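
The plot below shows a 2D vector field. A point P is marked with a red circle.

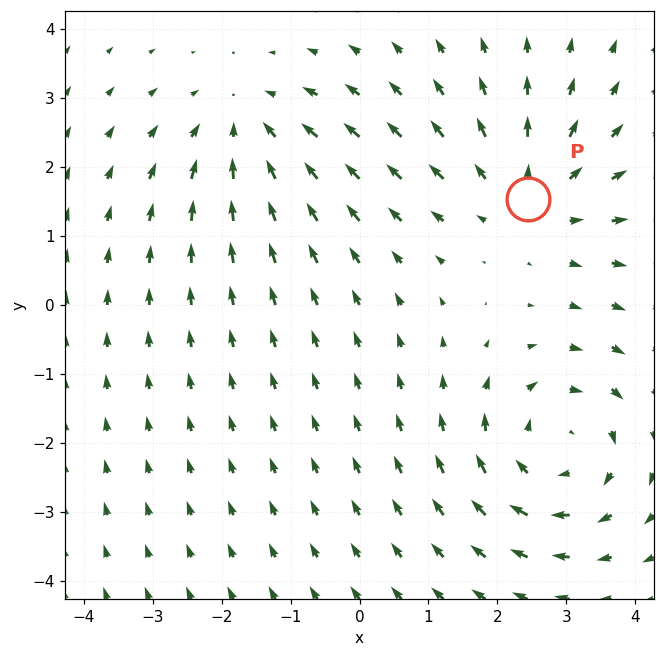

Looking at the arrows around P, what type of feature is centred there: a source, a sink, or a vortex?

At P (2.4, 1.5) the arrows spread outward. Divergence about +3, curl ≈0 — positive divergence with near-zero curl is a source.

source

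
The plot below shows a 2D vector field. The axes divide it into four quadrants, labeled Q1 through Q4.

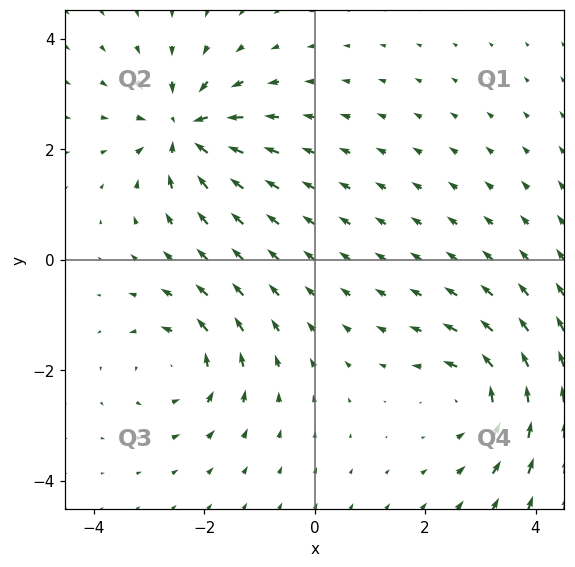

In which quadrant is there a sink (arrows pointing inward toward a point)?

The sink sits at approximately (-2.4, 2.4), which lies in quadrant Q2. The divergence there is about -5, negative as expected for a sink.

Q2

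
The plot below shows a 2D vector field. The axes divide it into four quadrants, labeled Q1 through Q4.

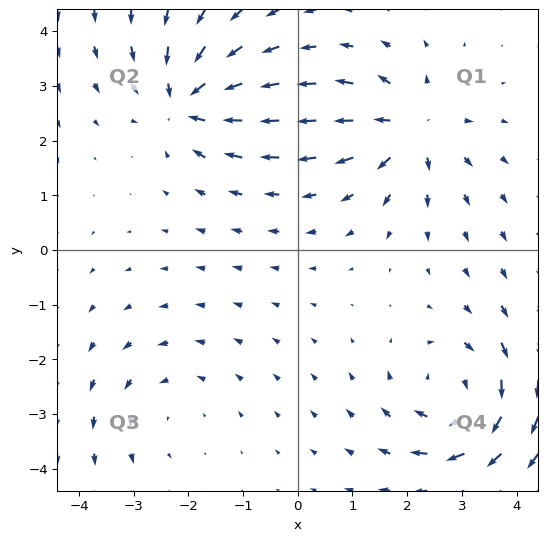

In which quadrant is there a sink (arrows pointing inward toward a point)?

The sink sits at approximately (-2.0, 2.7), which lies in quadrant Q2. The divergence there is about -5, negative as expected for a sink.

Q2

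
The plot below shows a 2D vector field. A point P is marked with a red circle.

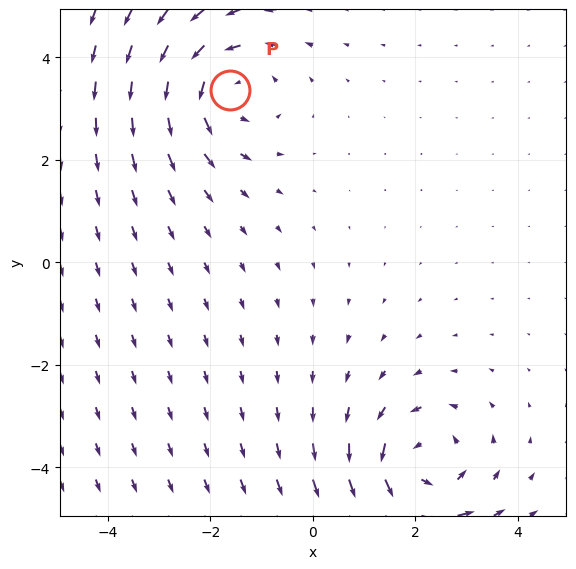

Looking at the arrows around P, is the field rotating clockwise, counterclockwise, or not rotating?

counterclockwise

Near P at (-1.6, 3.4) the arrows circulate counterclockwise. The curl (z-component) there is about +3; positive curl means counterclockwise rotation.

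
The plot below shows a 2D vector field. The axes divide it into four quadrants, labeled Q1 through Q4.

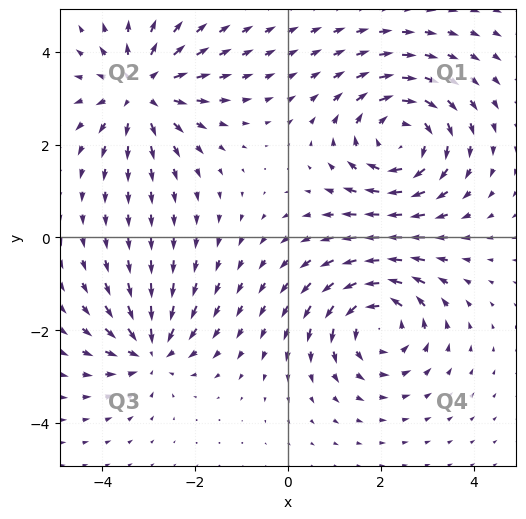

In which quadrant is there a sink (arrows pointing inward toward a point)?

Q3

The sink sits at approximately (-3.0, -2.4), which lies in quadrant Q3. The divergence there is about -4, negative as expected for a sink.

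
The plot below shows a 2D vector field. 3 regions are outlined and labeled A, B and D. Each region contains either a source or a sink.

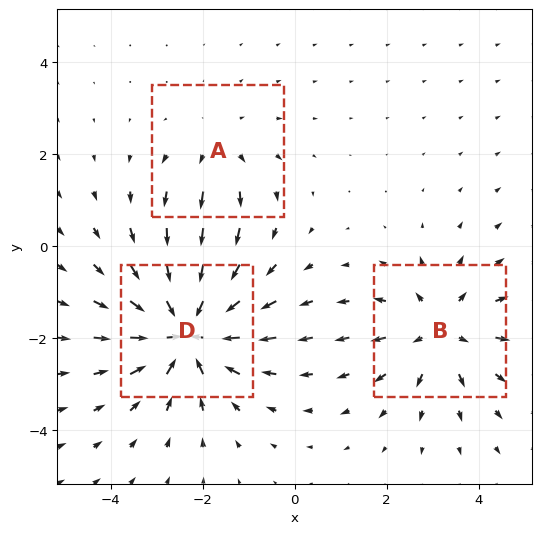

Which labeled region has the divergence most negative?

D

Divergence at each region's feature centre — A: about +2, B: about +3, D: about -5. Region D is most negative.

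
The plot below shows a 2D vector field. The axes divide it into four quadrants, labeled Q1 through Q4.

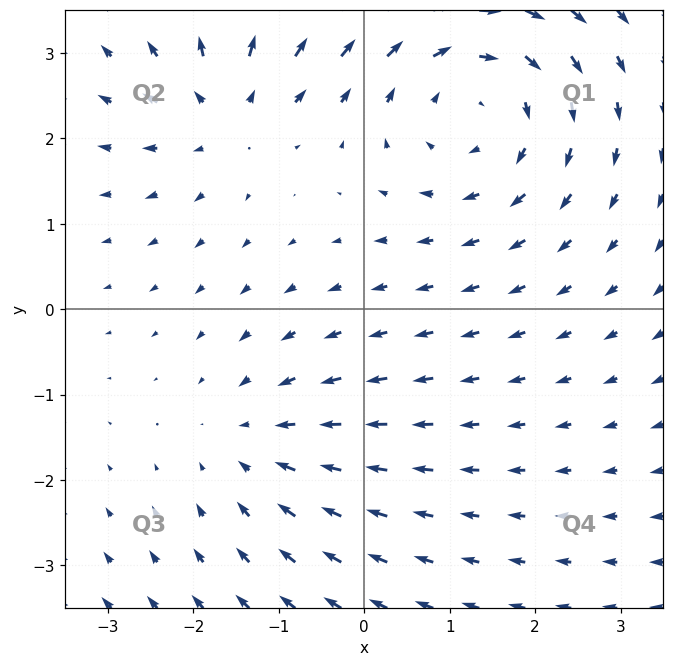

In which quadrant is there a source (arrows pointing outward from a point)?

Q2

The source sits at approximately (-1.6, 2.3), which lies in quadrant Q2. The divergence there is about +4, positive as expected for a source.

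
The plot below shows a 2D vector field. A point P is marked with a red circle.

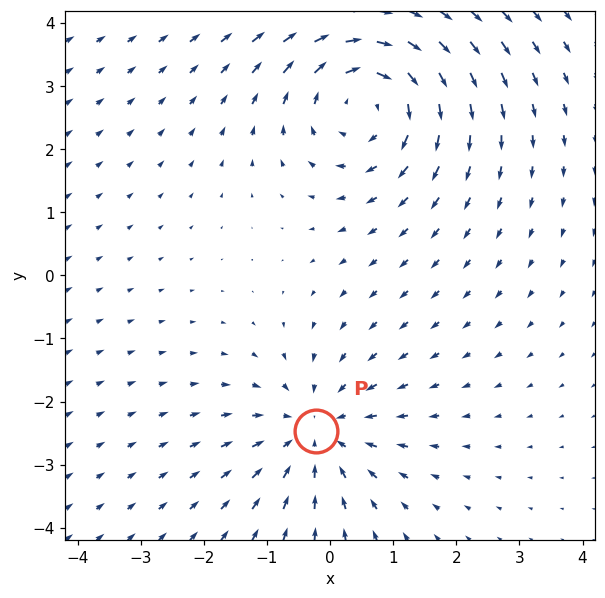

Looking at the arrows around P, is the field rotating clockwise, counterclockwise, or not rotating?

Near P at (-0.2, -2.5) the arrows show no circulation. The curl there is ≈0.

not rotating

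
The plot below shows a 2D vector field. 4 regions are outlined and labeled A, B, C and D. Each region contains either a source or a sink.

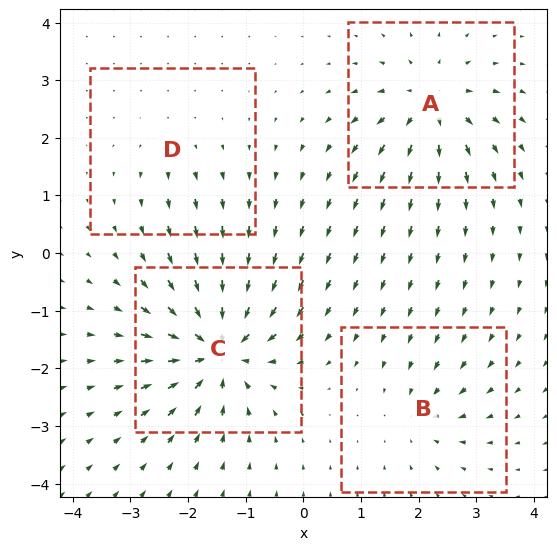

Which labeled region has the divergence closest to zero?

Divergence at each region's feature centre — A: about +6, B: about -4, C: about -9, D: about +3. Region D is closest to zero.

D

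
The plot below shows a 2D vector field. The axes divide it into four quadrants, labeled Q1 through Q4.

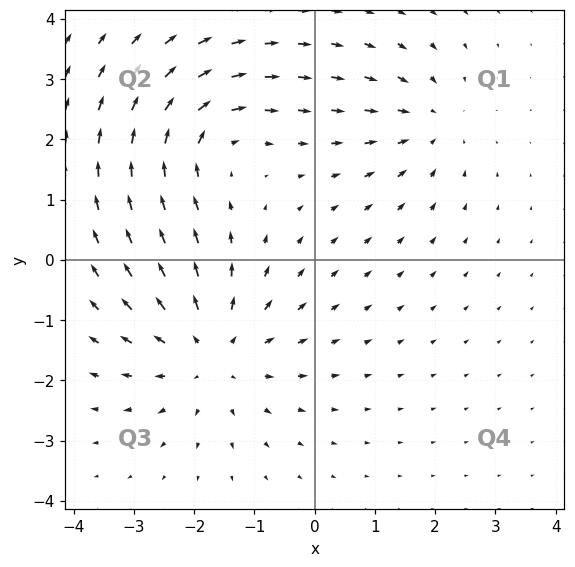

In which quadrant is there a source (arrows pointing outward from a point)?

Q3

The source sits at approximately (-1.7, -1.5), which lies in quadrant Q3. The divergence there is about +4, positive as expected for a source.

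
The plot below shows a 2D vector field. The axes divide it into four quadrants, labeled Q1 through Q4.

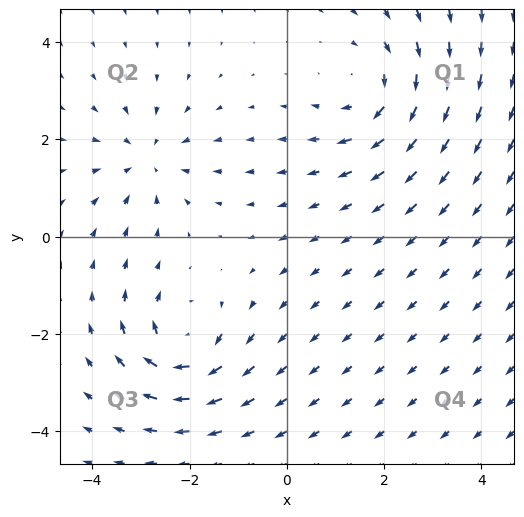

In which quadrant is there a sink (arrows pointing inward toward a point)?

Q2

The sink sits at approximately (-2.9, 1.6), which lies in quadrant Q2. The divergence there is about -3, negative as expected for a sink.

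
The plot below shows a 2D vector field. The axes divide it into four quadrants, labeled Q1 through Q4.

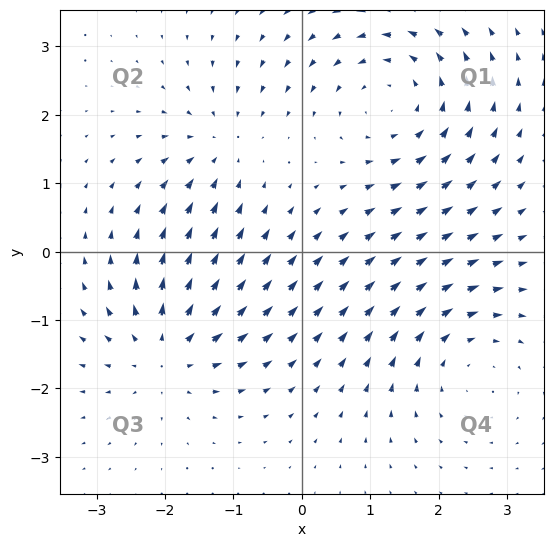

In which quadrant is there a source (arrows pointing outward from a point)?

The source sits at approximately (-2.0, -1.4), which lies in quadrant Q3. The divergence there is about +4, positive as expected for a source.

Q3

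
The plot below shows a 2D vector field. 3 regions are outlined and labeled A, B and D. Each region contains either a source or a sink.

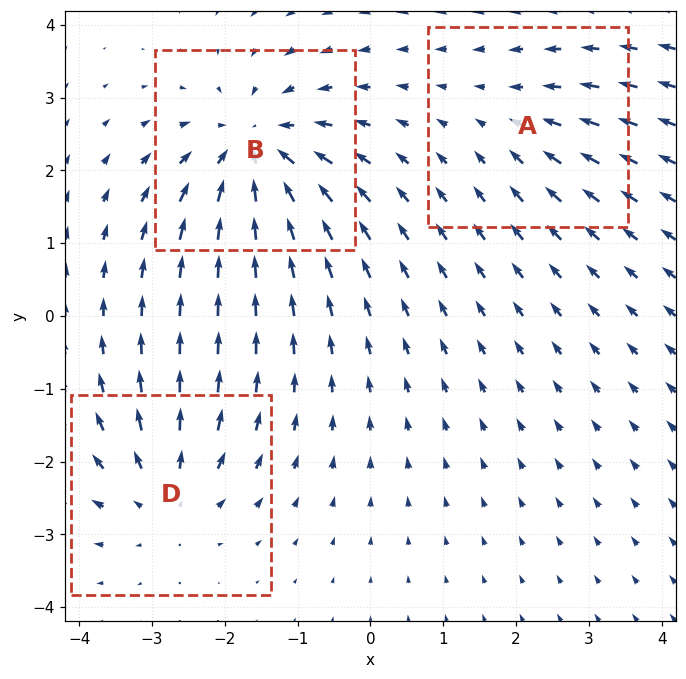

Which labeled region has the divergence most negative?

Divergence at each region's feature centre — A: about -2, B: about -5, D: about +3. Region B is most negative.

B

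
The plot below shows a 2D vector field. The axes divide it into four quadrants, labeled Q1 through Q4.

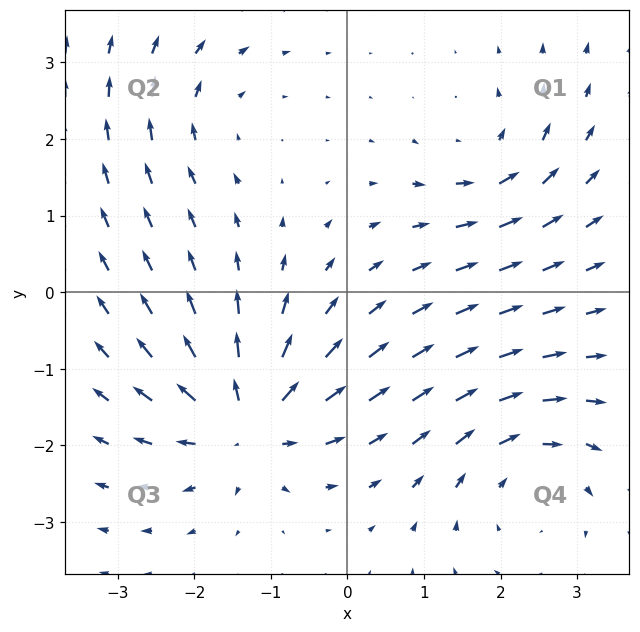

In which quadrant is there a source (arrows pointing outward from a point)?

Q3

The source sits at approximately (-1.3, -1.7), which lies in quadrant Q3. The divergence there is about +7, positive as expected for a source.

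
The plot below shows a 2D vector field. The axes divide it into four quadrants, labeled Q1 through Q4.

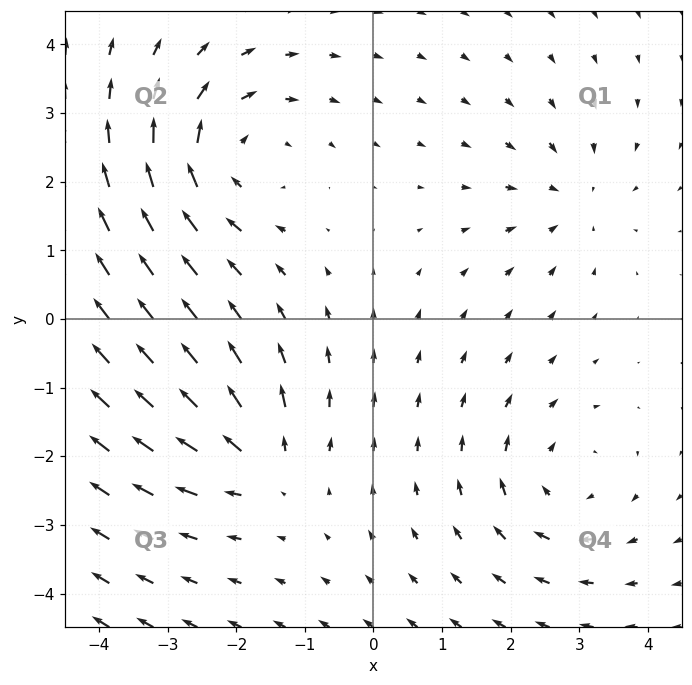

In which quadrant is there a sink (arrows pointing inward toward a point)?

The sink sits at approximately (2.9, 1.7), which lies in quadrant Q1. The divergence there is about -3, negative as expected for a sink.

Q1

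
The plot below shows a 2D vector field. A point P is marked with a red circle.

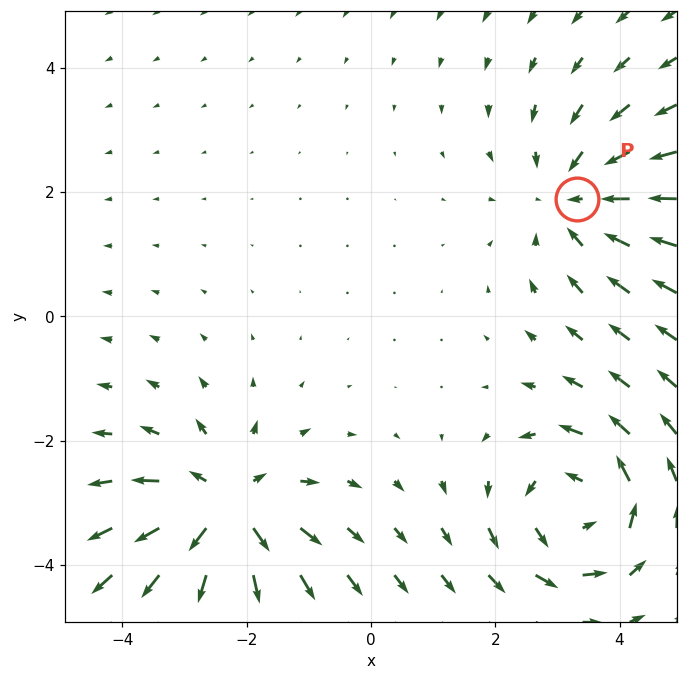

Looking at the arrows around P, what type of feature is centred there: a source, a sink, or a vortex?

sink

At P (3.3, 1.9) the arrows converge inward. Divergence about -3, curl ≈0 — negative divergence with near-zero curl is a sink.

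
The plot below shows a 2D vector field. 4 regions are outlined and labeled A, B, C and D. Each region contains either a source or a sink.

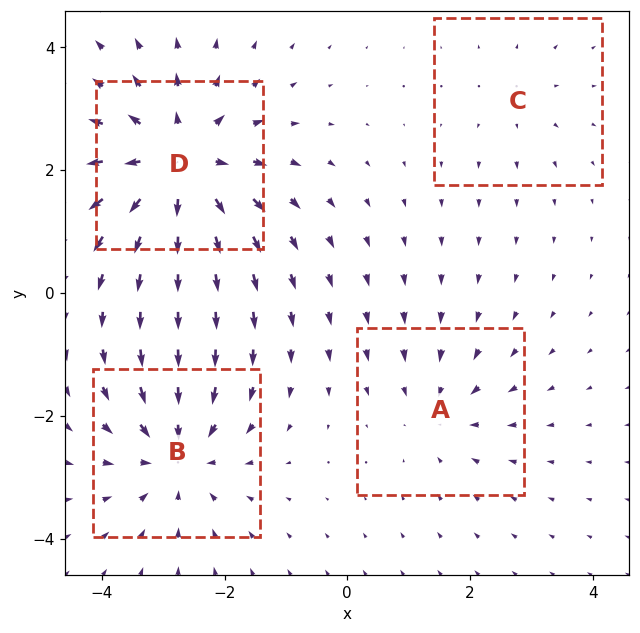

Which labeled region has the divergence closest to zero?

C

Divergence at each region's feature centre — A: about -3, B: about -5, C: about +2, D: about +6. Region C is closest to zero.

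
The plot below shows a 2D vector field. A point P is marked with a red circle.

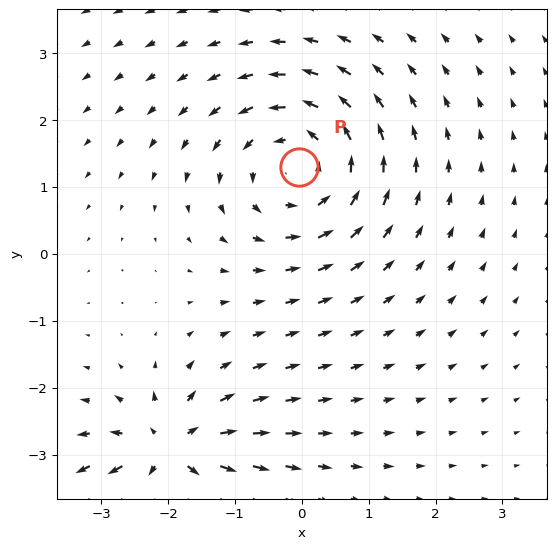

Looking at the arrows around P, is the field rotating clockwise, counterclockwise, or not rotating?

counterclockwise

Near P at (-0.0, 1.3) the arrows circulate counterclockwise. The curl (z-component) there is about +3; positive curl means counterclockwise rotation.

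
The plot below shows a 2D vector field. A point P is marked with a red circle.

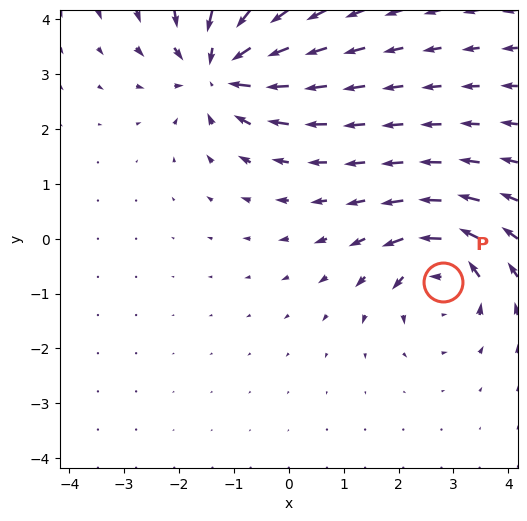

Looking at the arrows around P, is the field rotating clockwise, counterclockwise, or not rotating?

counterclockwise

Near P at (2.8, -0.8) the arrows circulate counterclockwise. The curl (z-component) there is about +4; positive curl means counterclockwise rotation.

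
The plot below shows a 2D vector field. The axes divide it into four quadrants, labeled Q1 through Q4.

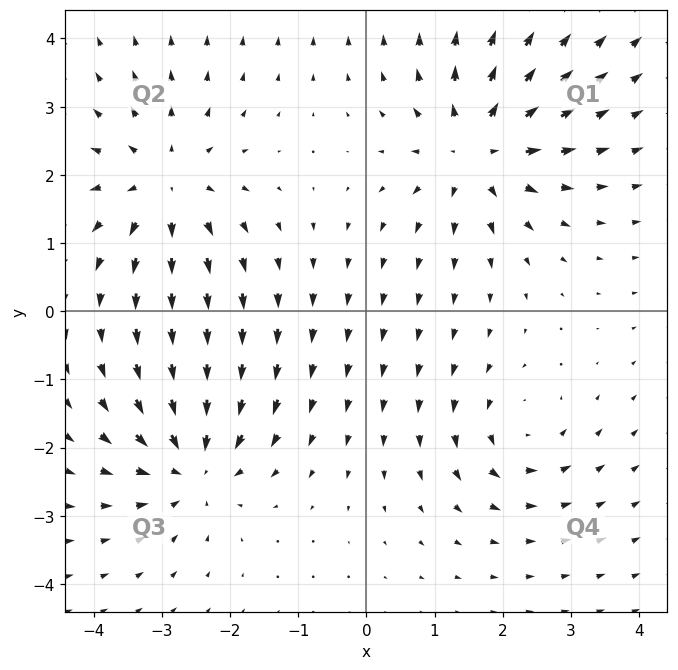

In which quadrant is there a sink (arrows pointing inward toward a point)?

Q3

The sink sits at approximately (-2.6, -2.3), which lies in quadrant Q3. The divergence there is about -5, negative as expected for a sink.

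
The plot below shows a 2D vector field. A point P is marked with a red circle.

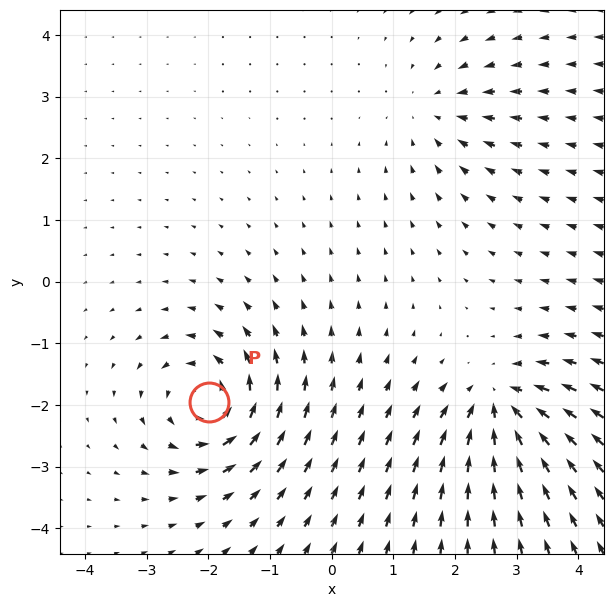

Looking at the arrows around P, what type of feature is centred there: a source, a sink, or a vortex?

vortex

At P (-2.0, -1.9) the arrows circulate counterclockwise. Divergence ≈0, curl about +6 — near-zero divergence with nonzero curl is a vortex.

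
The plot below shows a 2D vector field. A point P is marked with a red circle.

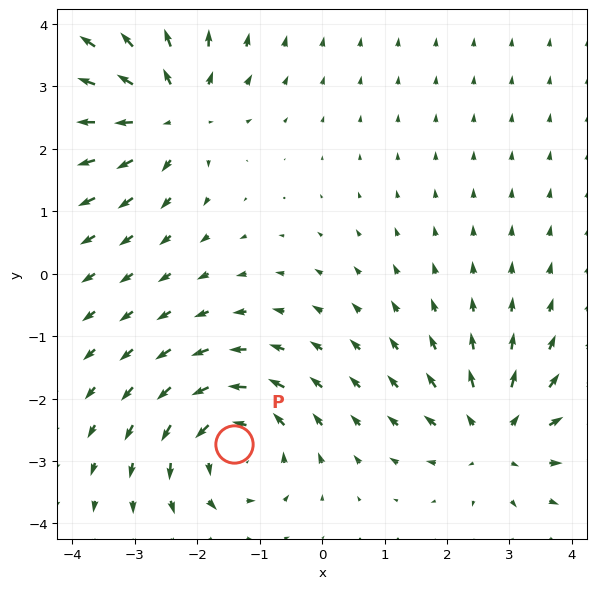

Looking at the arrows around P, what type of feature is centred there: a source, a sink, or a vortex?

vortex

At P (-1.4, -2.7) the arrows circulate counterclockwise. Divergence ≈0, curl about +5 — near-zero divergence with nonzero curl is a vortex.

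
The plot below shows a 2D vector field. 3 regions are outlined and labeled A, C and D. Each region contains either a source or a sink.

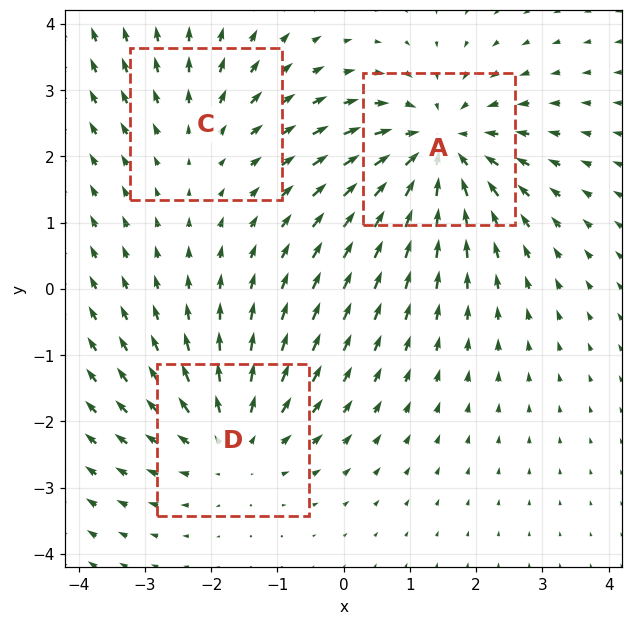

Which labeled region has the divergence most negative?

Divergence at each region's feature centre — A: about -4, C: about +2, D: about +3. Region A is most negative.

A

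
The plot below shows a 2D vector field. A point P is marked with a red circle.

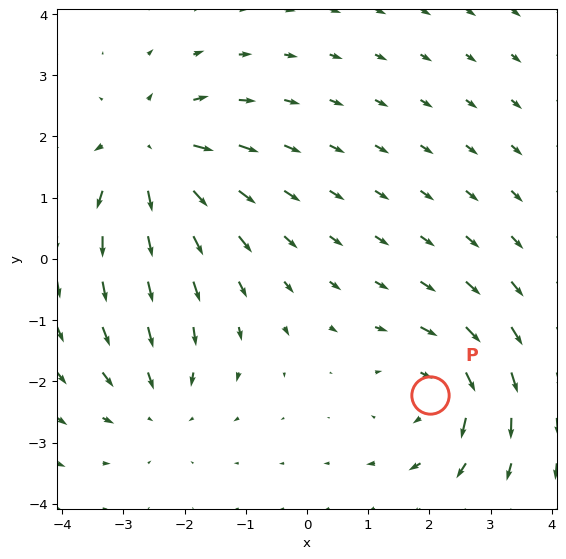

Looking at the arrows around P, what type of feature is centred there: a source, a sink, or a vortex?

vortex

At P (2.0, -2.2) the arrows circulate clockwise. Divergence ≈0, curl about -5 — near-zero divergence with nonzero curl is a vortex.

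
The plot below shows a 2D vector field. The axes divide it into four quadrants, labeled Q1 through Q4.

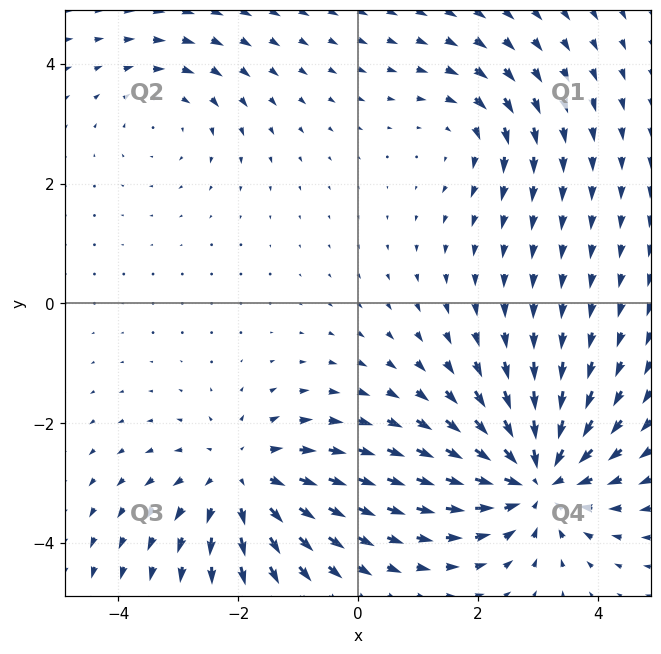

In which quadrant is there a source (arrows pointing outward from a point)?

The source sits at approximately (-1.9, -2.9), which lies in quadrant Q3. The divergence there is about +4, positive as expected for a source.

Q3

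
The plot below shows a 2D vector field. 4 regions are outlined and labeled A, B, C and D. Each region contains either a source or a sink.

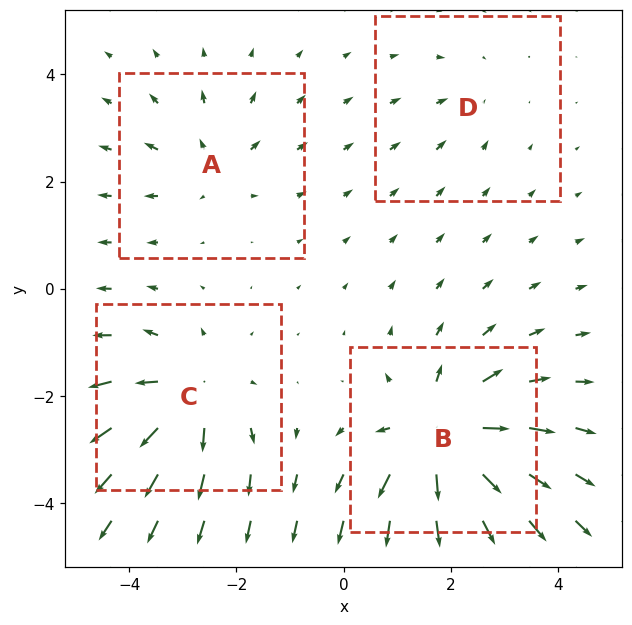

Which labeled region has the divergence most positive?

B

Divergence at each region's feature centre — A: about +4, B: about +9, C: about +6, D: about -2. Region B is most positive.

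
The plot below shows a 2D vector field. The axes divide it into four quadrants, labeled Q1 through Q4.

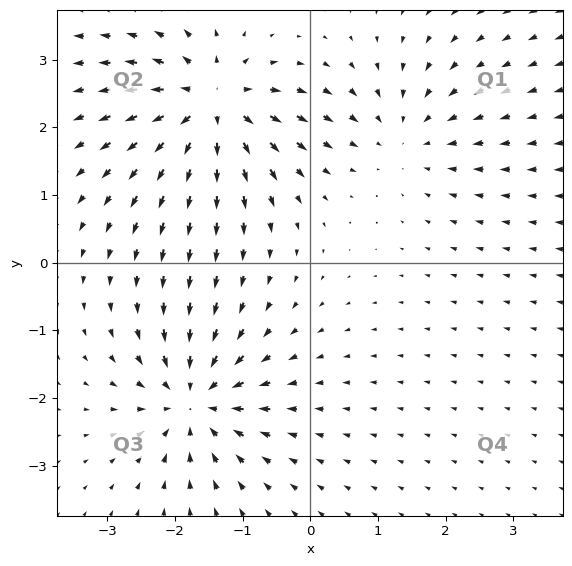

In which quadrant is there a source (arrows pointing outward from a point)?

The source sits at approximately (-1.4, 2.3), which lies in quadrant Q2. The divergence there is about +6, positive as expected for a source.

Q2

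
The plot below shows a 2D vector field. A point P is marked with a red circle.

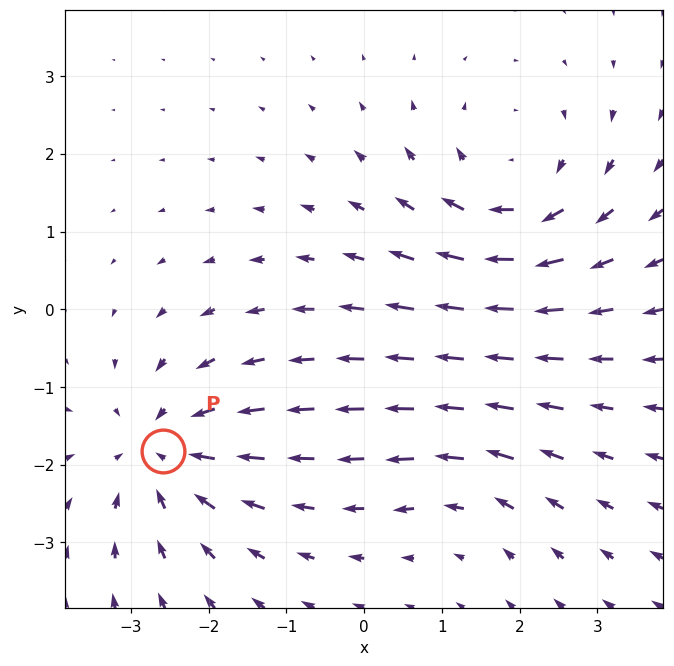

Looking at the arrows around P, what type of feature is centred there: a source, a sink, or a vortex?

At P (-2.6, -1.8) the arrows converge inward. Divergence about -5, curl ≈0 — negative divergence with near-zero curl is a sink.

sink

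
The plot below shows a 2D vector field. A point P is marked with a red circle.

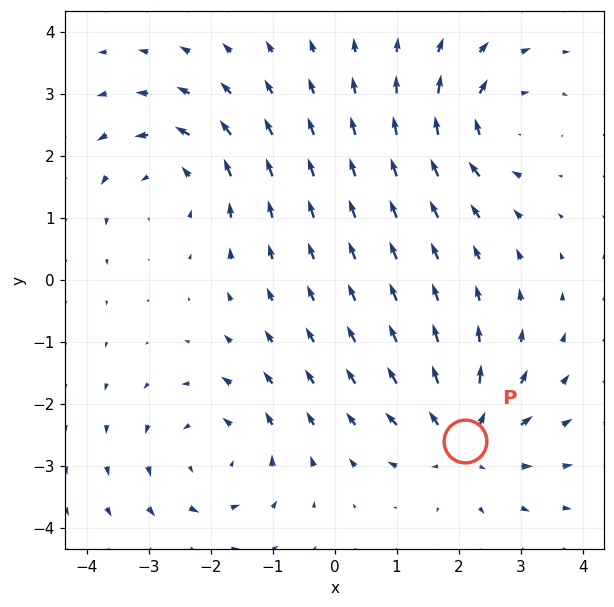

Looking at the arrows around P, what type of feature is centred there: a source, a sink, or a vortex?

source

At P (2.1, -2.6) the arrows spread outward. Divergence about +5, curl ≈0 — positive divergence with near-zero curl is a source.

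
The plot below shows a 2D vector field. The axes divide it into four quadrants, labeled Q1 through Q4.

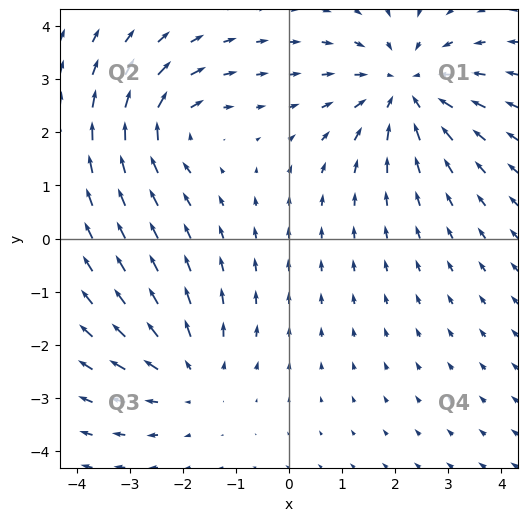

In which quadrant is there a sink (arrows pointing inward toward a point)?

Q1

The sink sits at approximately (2.2, 2.8), which lies in quadrant Q1. The divergence there is about -4, negative as expected for a sink.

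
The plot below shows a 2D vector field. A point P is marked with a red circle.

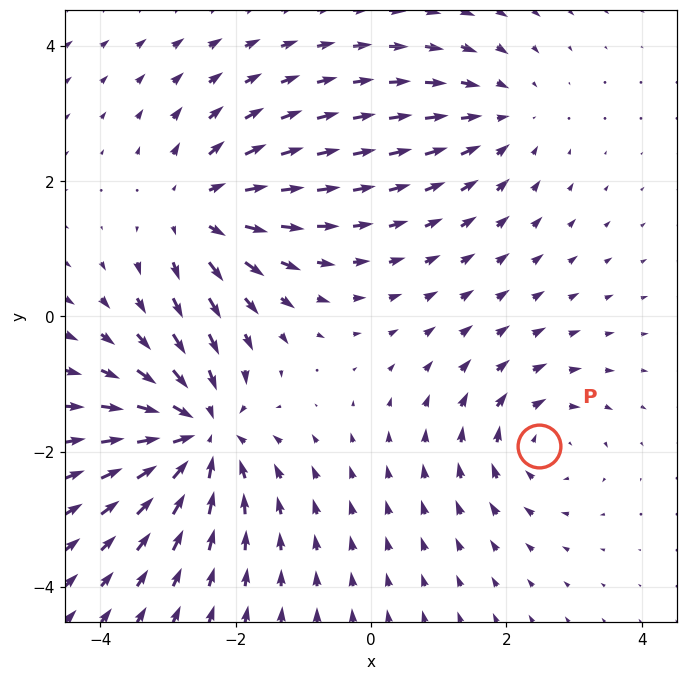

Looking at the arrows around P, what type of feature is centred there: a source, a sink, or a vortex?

At P (2.5, -1.9) the arrows circulate clockwise. Divergence ≈0, curl about -4 — near-zero divergence with nonzero curl is a vortex.

vortex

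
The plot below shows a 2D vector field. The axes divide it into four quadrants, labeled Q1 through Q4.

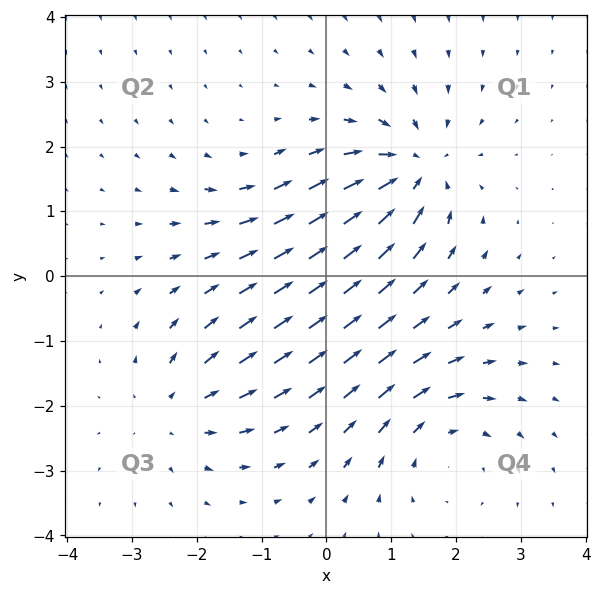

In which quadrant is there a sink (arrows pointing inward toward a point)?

The sink sits at approximately (1.3, 1.6), which lies in quadrant Q1. The divergence there is about -6, negative as expected for a sink.

Q1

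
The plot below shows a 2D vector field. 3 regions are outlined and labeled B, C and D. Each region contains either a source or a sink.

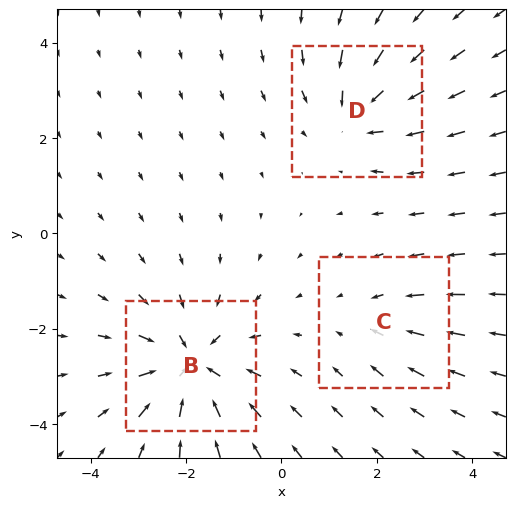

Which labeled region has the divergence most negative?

B

Divergence at each region's feature centre — B: about -4, C: about -2, D: about -3. Region B is most negative.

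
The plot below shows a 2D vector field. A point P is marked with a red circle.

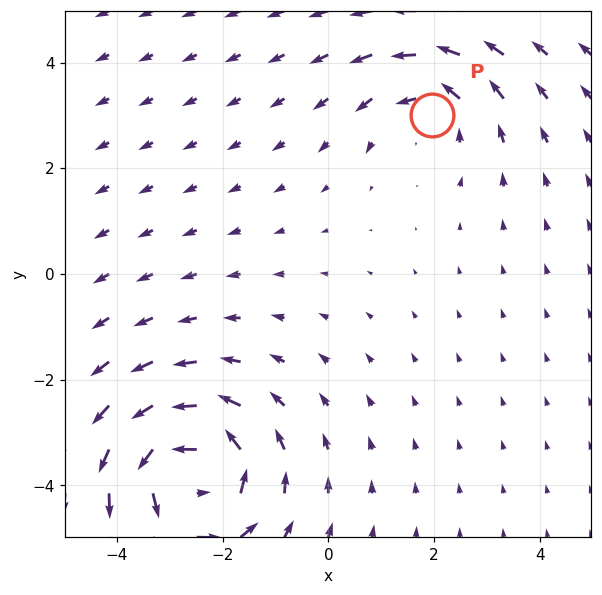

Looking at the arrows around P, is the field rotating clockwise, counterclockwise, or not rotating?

Near P at (2.0, 3.0) the arrows circulate counterclockwise. The curl (z-component) there is about +2; positive curl means counterclockwise rotation.

counterclockwise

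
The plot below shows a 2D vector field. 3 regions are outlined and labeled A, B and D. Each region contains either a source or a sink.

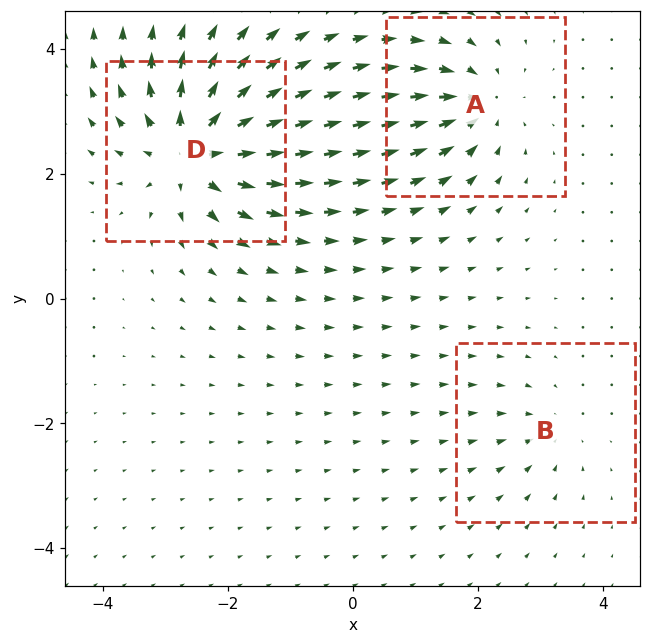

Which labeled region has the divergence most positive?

Divergence at each region's feature centre — A: about -4, B: about -2, D: about +7. Region D is most positive.

D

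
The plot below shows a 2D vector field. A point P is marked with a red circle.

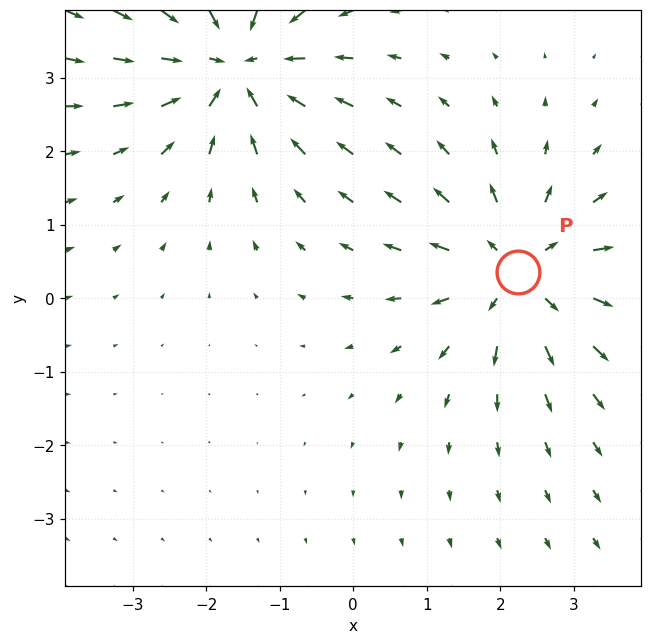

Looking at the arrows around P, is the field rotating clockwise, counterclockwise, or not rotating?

Near P at (2.2, 0.4) the arrows show no circulation. The curl there is ≈0.

not rotating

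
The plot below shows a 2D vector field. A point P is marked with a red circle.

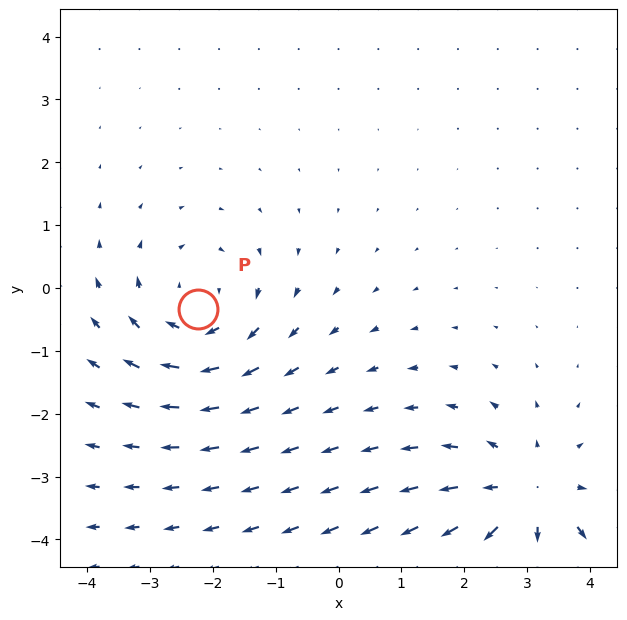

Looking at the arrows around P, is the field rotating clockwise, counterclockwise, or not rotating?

Near P at (-2.2, -0.3) the arrows circulate clockwise. The curl (z-component) there is about -3; negative curl means clockwise rotation.

clockwise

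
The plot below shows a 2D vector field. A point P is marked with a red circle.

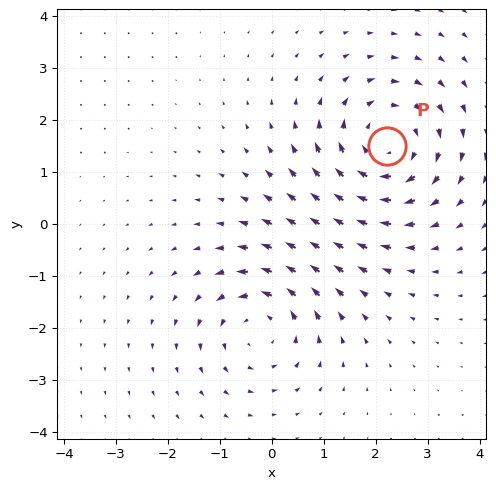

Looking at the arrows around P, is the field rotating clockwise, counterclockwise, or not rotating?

Near P at (2.2, 1.5) the arrows circulate clockwise. The curl (z-component) there is about -4; negative curl means clockwise rotation.

clockwise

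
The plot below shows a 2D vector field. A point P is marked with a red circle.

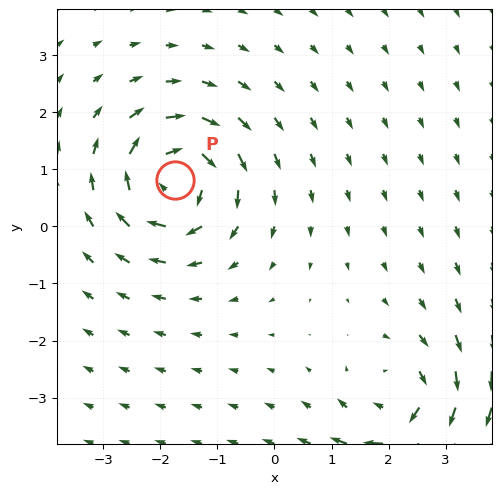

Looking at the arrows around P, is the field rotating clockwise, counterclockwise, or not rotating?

clockwise

Near P at (-1.7, 0.8) the arrows circulate clockwise. The curl (z-component) there is about -5; negative curl means clockwise rotation.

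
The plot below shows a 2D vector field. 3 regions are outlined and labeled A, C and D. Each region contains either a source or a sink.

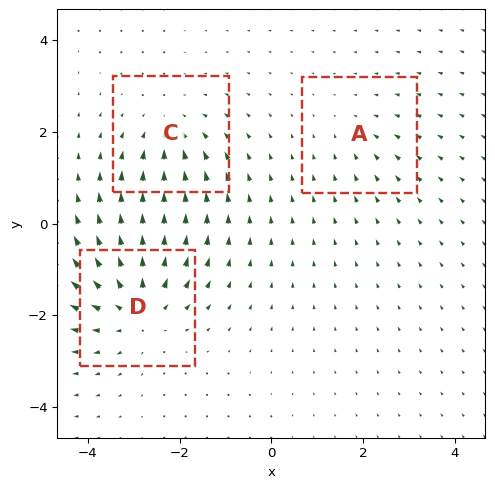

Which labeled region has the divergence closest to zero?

Divergence at each region's feature centre — A: about -2, C: about -3, D: about +4. Region A is closest to zero.

A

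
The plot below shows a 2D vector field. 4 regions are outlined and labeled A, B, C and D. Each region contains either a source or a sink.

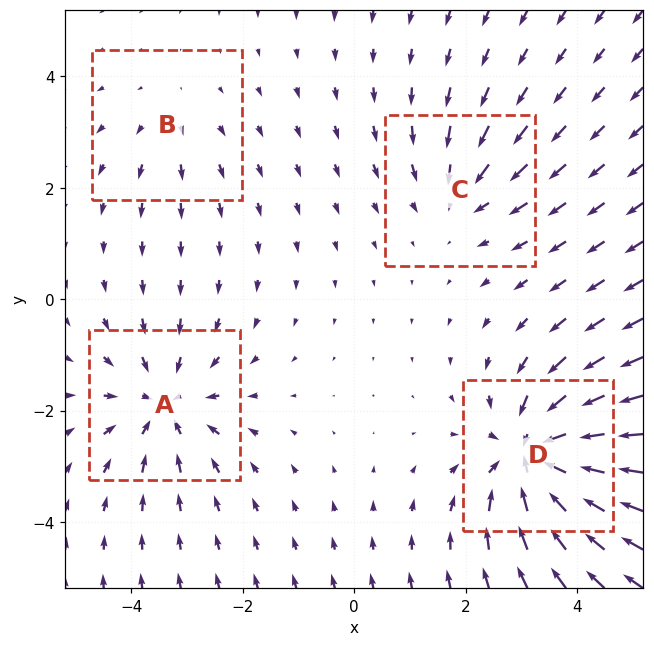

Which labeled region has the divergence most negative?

Divergence at each region's feature centre — A: about -5, B: about +2, C: about -3, D: about -7. Region D is most negative.

D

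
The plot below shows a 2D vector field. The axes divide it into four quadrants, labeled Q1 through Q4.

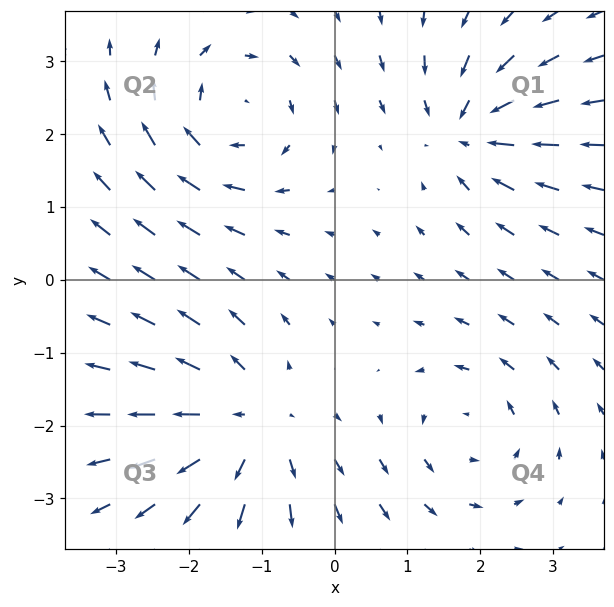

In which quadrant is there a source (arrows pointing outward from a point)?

The source sits at approximately (-1.2, -2.0), which lies in quadrant Q3. The divergence there is about +5, positive as expected for a source.

Q3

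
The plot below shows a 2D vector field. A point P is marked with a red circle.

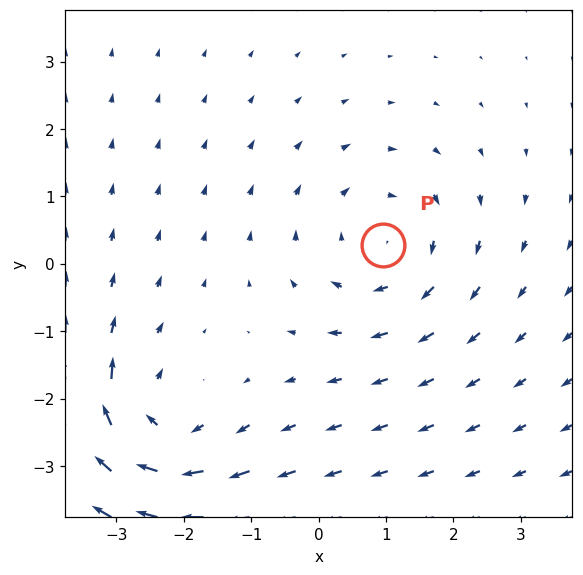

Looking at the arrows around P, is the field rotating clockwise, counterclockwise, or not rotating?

Near P at (1.0, 0.3) the arrows circulate clockwise. The curl (z-component) there is about -3; negative curl means clockwise rotation.

clockwise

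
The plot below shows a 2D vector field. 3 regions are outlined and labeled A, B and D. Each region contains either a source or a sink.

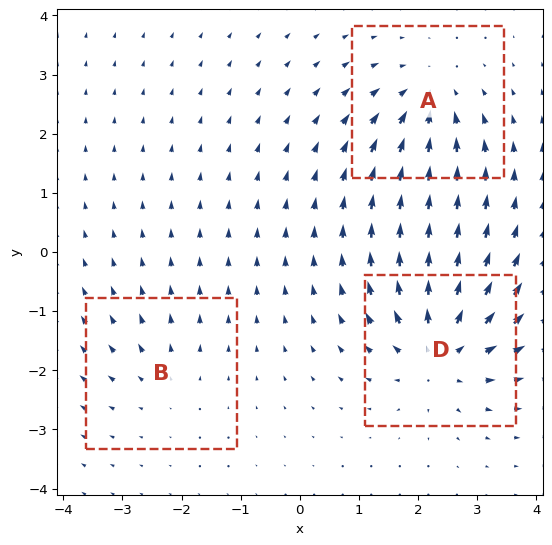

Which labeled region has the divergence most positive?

D

Divergence at each region's feature centre — A: about -4, B: about +2, D: about +5. Region D is most positive.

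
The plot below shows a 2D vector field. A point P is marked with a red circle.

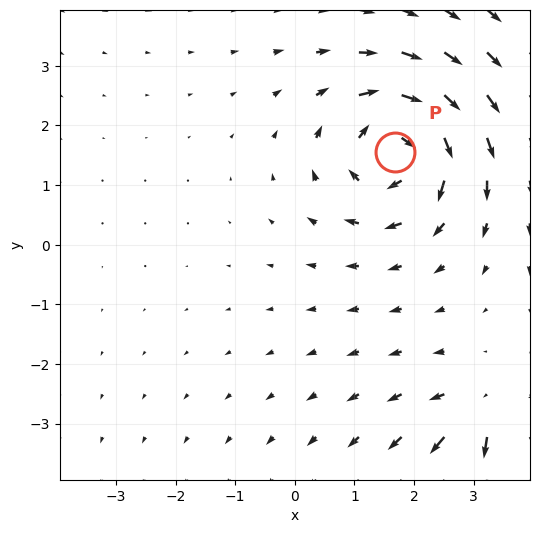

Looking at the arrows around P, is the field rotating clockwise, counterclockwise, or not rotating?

clockwise

Near P at (1.7, 1.6) the arrows circulate clockwise. The curl (z-component) there is about -6; negative curl means clockwise rotation.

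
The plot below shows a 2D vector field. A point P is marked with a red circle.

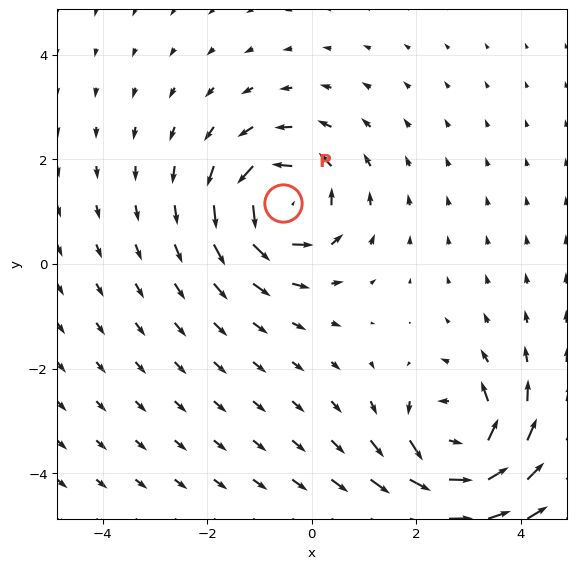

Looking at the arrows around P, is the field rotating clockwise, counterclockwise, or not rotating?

counterclockwise

Near P at (-0.6, 1.2) the arrows circulate counterclockwise. The curl (z-component) there is about +4; positive curl means counterclockwise rotation.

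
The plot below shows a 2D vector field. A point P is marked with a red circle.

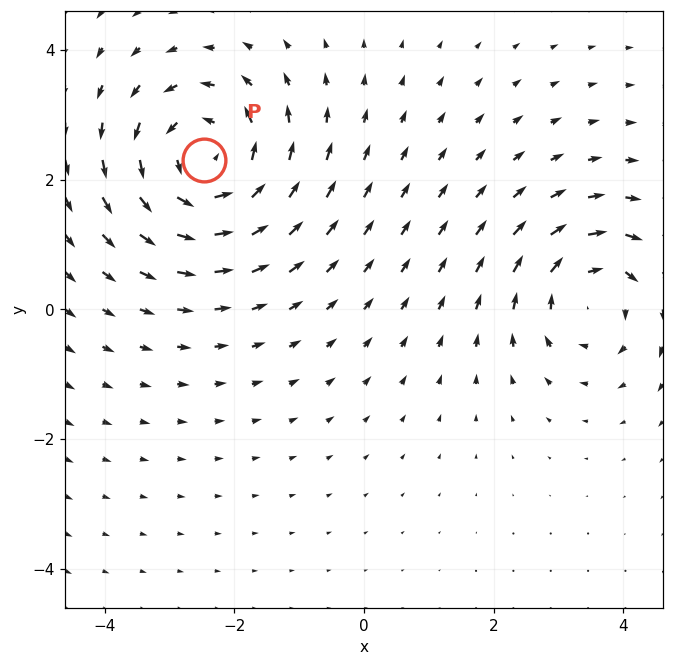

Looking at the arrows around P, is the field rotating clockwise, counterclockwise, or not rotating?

counterclockwise

Near P at (-2.5, 2.3) the arrows circulate counterclockwise. The curl (z-component) there is about +5; positive curl means counterclockwise rotation.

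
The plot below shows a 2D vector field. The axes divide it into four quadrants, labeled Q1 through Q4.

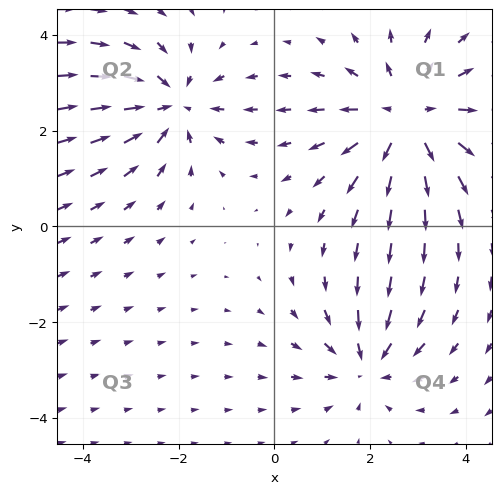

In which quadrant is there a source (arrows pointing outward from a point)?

The source sits at approximately (2.8, 2.3), which lies in quadrant Q1. The divergence there is about +4, positive as expected for a source.

Q1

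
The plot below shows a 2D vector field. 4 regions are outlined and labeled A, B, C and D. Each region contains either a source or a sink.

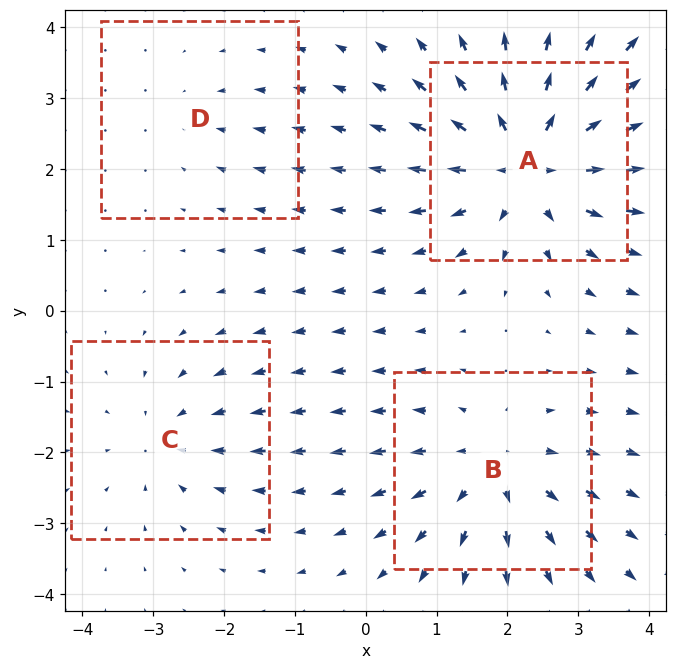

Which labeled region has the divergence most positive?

Divergence at each region's feature centre — A: about +6, B: about +4, C: about -3, D: about -2. Region A is most positive.

A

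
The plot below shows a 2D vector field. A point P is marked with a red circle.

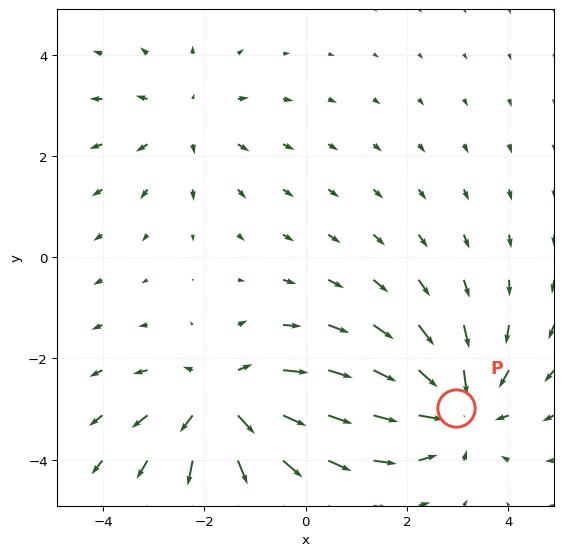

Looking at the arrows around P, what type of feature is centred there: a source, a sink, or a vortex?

At P (3.0, -3.0) the arrows converge inward. Divergence about -4, curl ≈0 — negative divergence with near-zero curl is a sink.

sink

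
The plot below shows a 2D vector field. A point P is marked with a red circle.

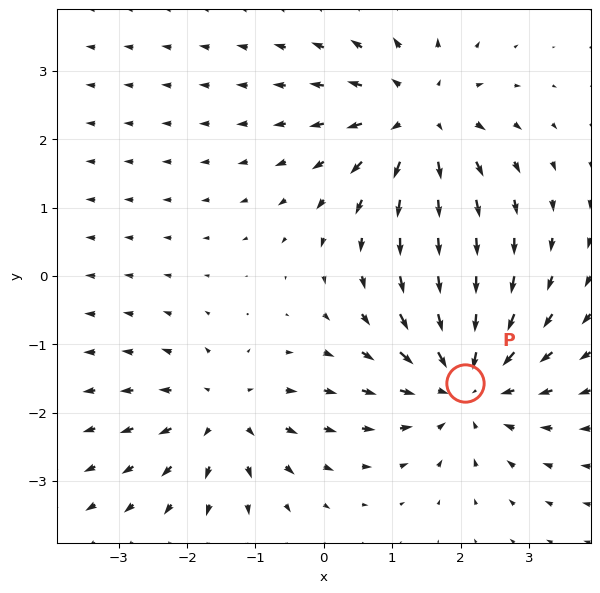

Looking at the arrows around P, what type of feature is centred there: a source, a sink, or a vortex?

At P (2.1, -1.6) the arrows converge inward. Divergence about -4, curl ≈0 — negative divergence with near-zero curl is a sink.

sink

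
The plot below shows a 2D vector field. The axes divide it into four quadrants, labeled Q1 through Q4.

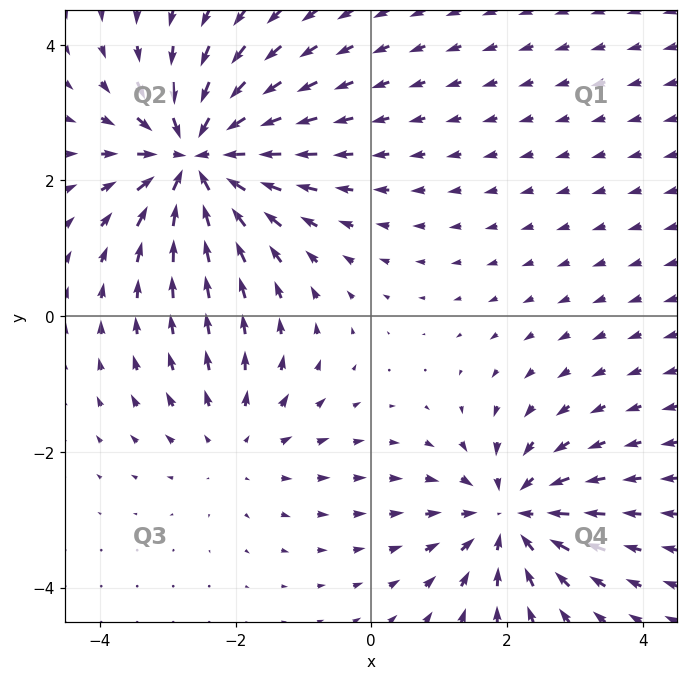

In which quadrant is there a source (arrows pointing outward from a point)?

Q3

The source sits at approximately (-2.0, -1.9), which lies in quadrant Q3. The divergence there is about +2, positive as expected for a source.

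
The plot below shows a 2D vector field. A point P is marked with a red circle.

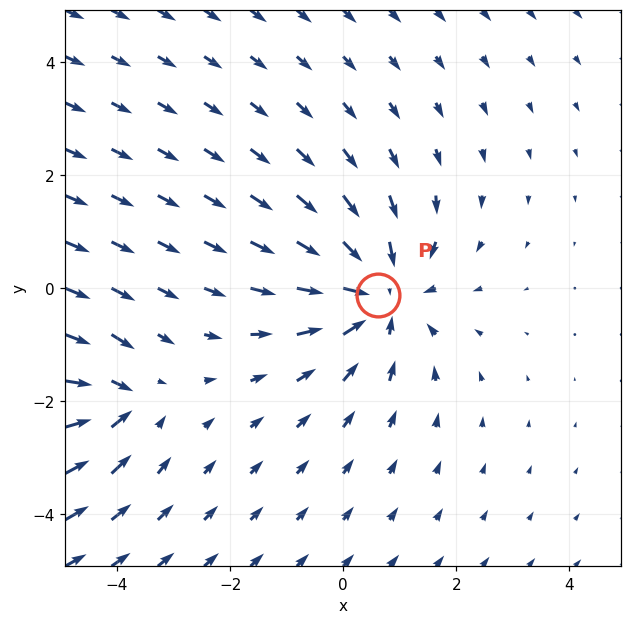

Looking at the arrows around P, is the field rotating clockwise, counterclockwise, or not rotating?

not rotating

Near P at (0.6, -0.1) the arrows show no circulation. The curl there is ≈0.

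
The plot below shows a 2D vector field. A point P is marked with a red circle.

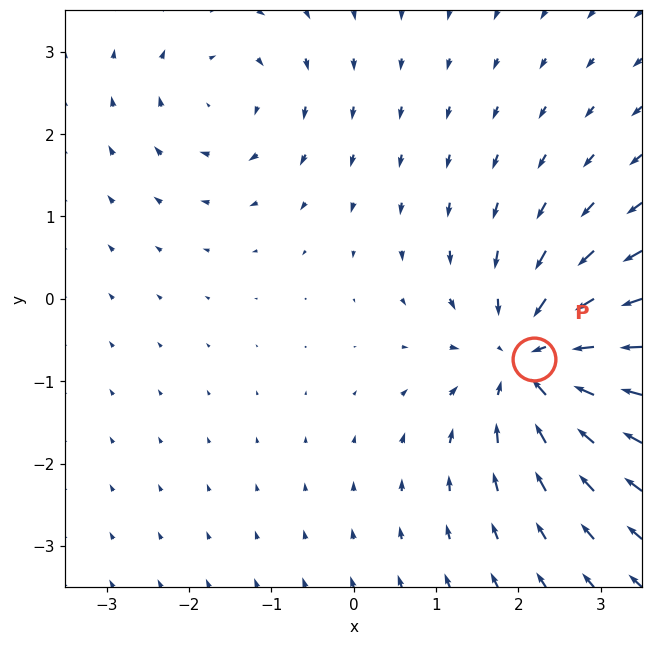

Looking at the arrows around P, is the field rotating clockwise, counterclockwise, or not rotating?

Near P at (2.2, -0.7) the arrows show no circulation. The curl there is ≈0.

not rotating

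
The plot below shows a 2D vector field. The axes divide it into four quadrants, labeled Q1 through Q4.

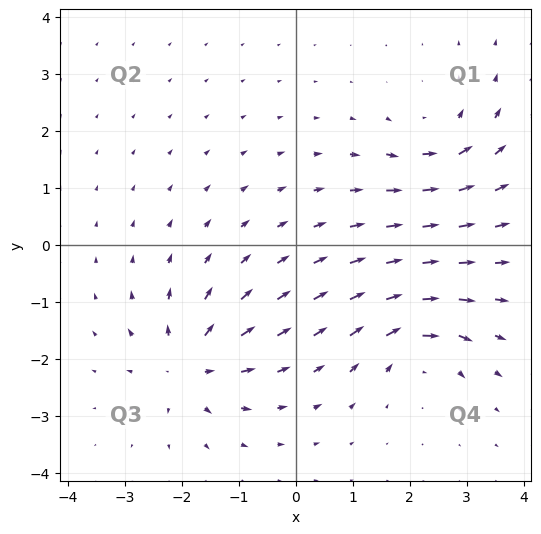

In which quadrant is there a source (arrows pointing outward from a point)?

The source sits at approximately (-1.9, -2.1), which lies in quadrant Q3. The divergence there is about +6, positive as expected for a source.

Q3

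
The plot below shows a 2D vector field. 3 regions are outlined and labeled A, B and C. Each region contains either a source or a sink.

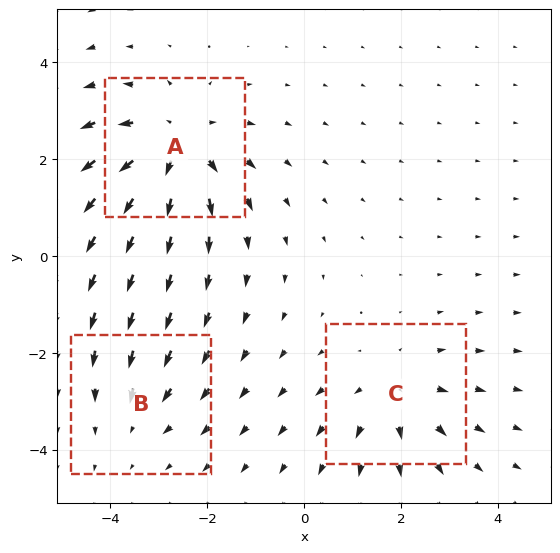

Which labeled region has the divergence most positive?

A

Divergence at each region's feature centre — A: about +4, B: about -2, C: about +3. Region A is most positive.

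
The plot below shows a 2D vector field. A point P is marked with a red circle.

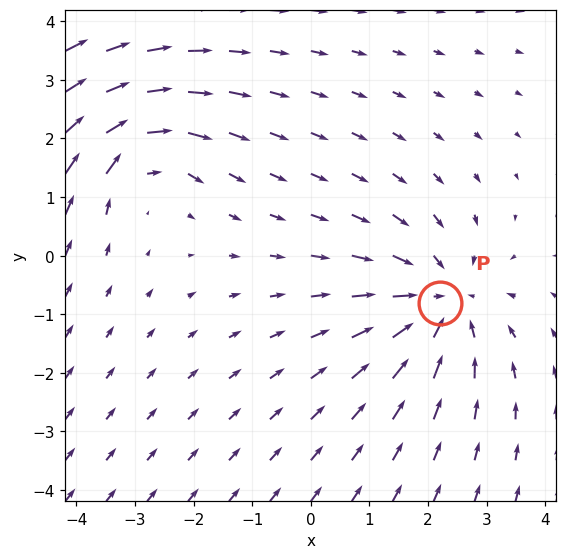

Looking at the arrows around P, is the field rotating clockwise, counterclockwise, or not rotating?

not rotating

Near P at (2.2, -0.8) the arrows show no circulation. The curl there is ≈0.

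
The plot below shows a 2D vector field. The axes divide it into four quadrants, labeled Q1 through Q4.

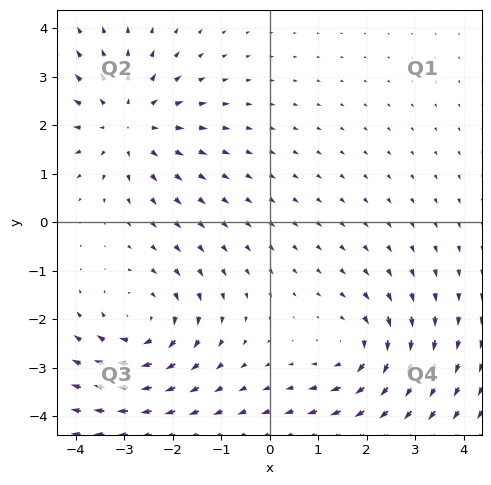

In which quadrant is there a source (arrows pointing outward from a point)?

The source sits at approximately (-3.0, 2.0), which lies in quadrant Q2. The divergence there is about +3, positive as expected for a source.

Q2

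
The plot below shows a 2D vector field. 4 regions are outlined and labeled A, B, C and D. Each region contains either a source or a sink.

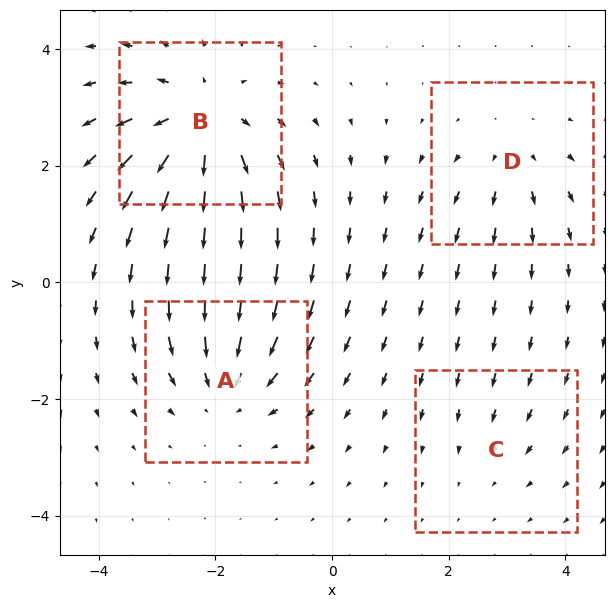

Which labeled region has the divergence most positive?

B

Divergence at each region's feature centre — A: about -5, B: about +7, C: about -2, D: about +3. Region B is most positive.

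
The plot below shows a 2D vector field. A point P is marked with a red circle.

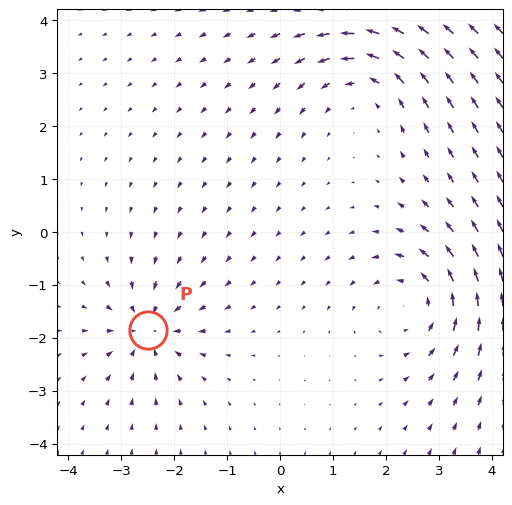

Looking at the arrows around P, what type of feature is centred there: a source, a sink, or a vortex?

At P (-2.5, -1.9) the arrows converge inward. Divergence about -4, curl ≈0 — negative divergence with near-zero curl is a sink.

sink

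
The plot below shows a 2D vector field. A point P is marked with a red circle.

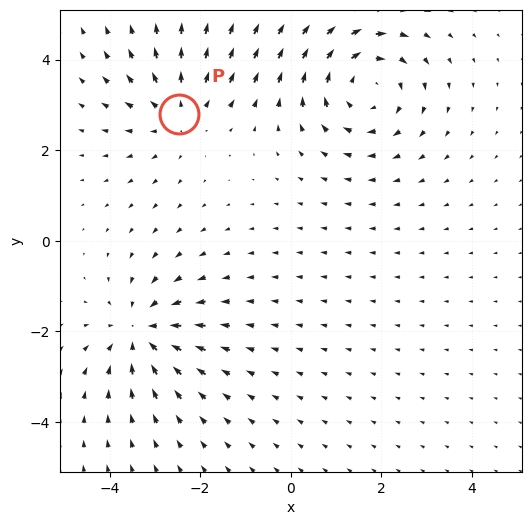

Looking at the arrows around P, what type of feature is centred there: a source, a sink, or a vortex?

At P (-2.5, 2.8) the arrows spread outward. Divergence about +3, curl ≈0 — positive divergence with near-zero curl is a source.

source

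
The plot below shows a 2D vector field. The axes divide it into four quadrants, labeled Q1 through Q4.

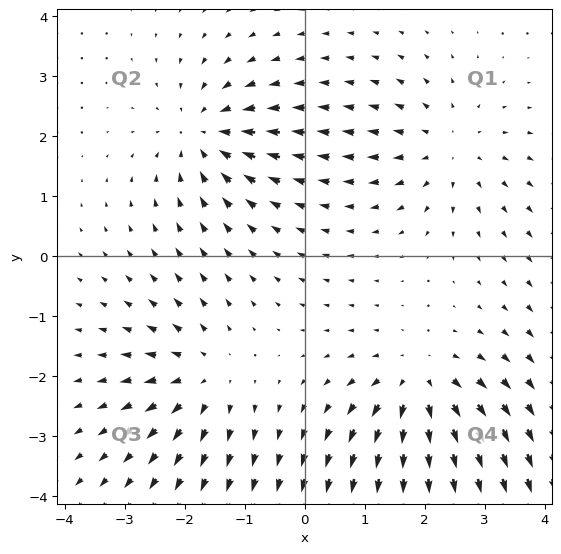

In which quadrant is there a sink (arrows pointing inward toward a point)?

The sink sits at approximately (-1.7, 2.0), which lies in quadrant Q2. The divergence there is about -5, negative as expected for a sink.

Q2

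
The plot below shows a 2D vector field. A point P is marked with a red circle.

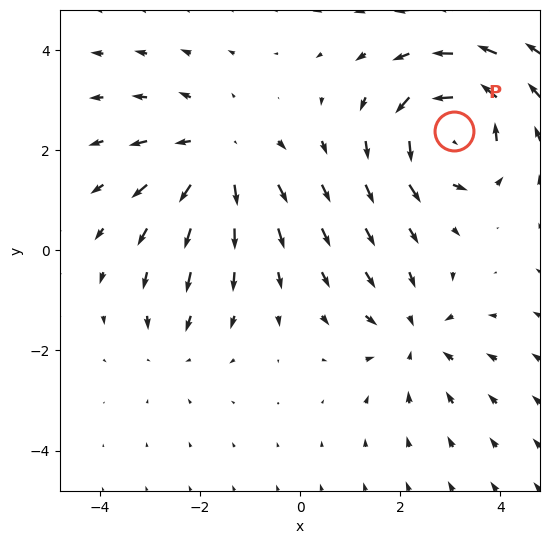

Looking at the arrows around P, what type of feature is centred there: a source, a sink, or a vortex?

vortex

At P (3.1, 2.4) the arrows circulate counterclockwise. Divergence ≈0, curl about +7 — near-zero divergence with nonzero curl is a vortex.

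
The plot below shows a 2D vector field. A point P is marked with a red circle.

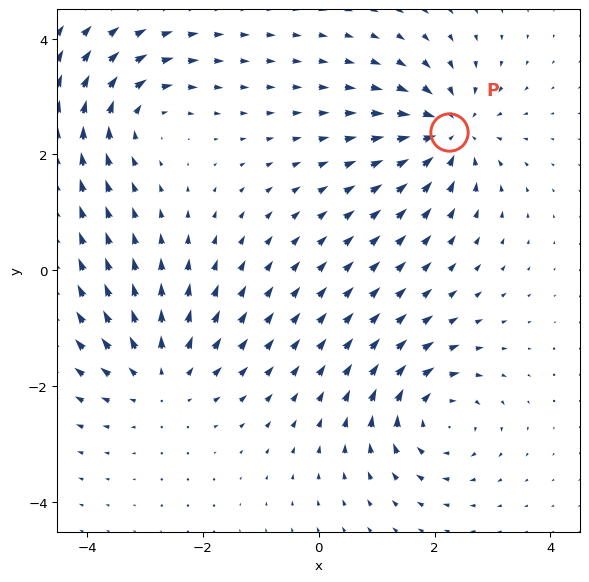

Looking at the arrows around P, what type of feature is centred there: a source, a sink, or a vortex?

sink

At P (2.3, 2.4) the arrows converge inward. Divergence about -5, curl ≈0 — negative divergence with near-zero curl is a sink.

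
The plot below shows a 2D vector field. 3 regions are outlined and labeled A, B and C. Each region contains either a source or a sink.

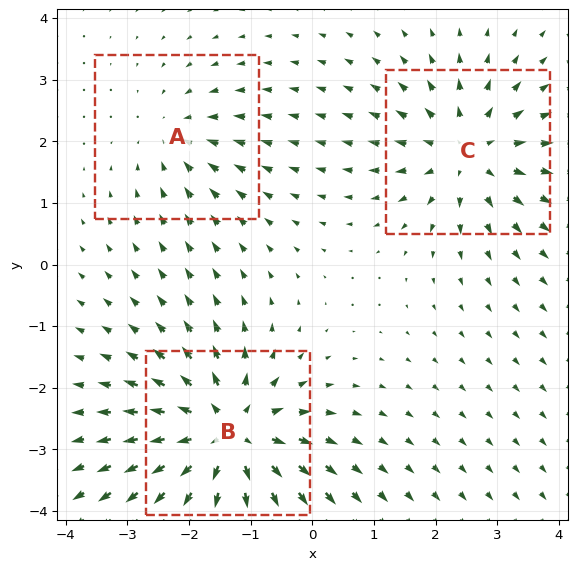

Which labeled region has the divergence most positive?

Divergence at each region's feature centre — A: about -2, B: about +5, C: about +4. Region B is most positive.

B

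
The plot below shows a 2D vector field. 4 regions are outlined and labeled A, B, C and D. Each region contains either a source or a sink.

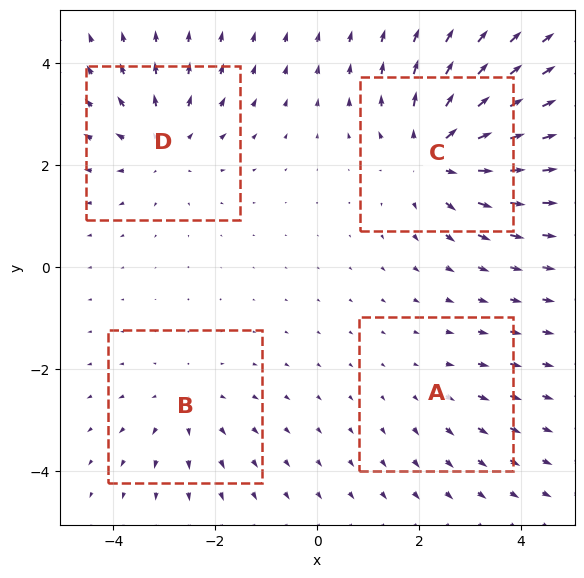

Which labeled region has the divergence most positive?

C

Divergence at each region's feature centre — A: about +2, B: about +3, C: about +6, D: about +4. Region C is most positive.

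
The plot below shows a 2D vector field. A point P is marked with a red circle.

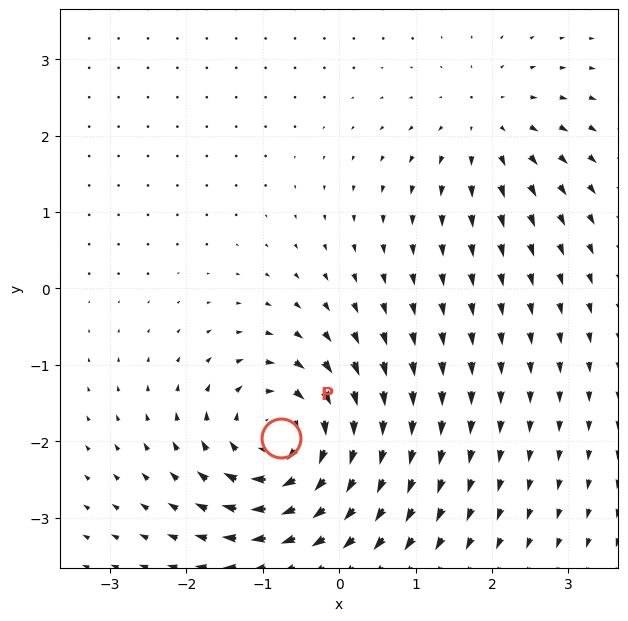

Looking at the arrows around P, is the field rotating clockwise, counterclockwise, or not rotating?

clockwise

Near P at (-0.8, -2.0) the arrows circulate clockwise. The curl (z-component) there is about -6; negative curl means clockwise rotation.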